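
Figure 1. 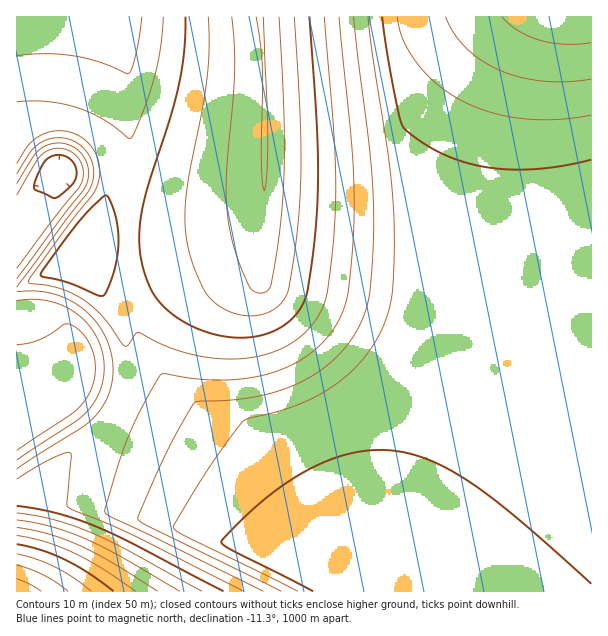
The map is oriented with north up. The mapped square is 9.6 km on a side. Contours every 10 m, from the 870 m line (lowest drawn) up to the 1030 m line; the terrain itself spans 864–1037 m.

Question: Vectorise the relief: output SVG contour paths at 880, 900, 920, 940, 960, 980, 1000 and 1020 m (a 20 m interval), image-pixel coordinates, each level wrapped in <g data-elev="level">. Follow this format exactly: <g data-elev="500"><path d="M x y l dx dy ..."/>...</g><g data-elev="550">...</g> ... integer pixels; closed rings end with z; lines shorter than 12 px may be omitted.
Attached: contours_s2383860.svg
<g data-elev="880"><path d="M591 79l-24 3-24-1-22-4-21-7-18-9-16-13-12-15-8-16"/></g><g data-elev="900"><path d="M313 591l-80-40-10-6-2-3 15-16 22-21 20-16 21-14 21-11 19-7 20-5 18-2 21 1 21 5 21 9 22 12 24 17 27 21 78 69"/><path d="M51 197l-16-7 0-8 7-17 5-6 7-4 9 1 6 2 5 6 2 6 0 7-4 7-10 10-6 4z"/><path d="M591 160l-25 5-24 4-23 1-22-1-21-4-20-6-18-7-18-11-15-11-4-8-11-54-8-51"/></g><g data-elev="920"><path d="M281 591l-135-66-7-4-1-3 30-68 15-29 12-19 39-2 23-3 24-7 21-8 19-12 17-14 13-17 11-19 5-15 3-17 3-43 0-41-3-54-16-133"/><path d="M17 301l16-2 15 2 15 5 14 8 12 11 8 13 5 15 2 15-1 12-3 12-6 10-8 11-11 9-58 38"/><path d="M17 184l19-31 7-6 8-3 12-1 11 4 8 8 6 10 0 12-4 12-67 90"/></g><g data-elev="940"><path d="M244 591l-116-58-60-26-1-3 4-51-6 0-12 5-36 21"/><path d="M17 164l10-17 8-8 12-6 15-2 13 3 12 8 9 11 4 15-1 12-5 12-62 83-4 6 1 2 30 5 24 11 20 18 22 29 3-1 7-11 3-2 38 18 18 5 19 3 20 1 18-1 16-4 15-6 21-13 15-18 8-20 4-28 5-50 1-49-3-47-9-106"/><path d="M163 17l-2 30-6 30-12 36-12 25-3 0-26-19-25-11-30-7-30 1"/></g><g data-elev="960"><path d="M202 591l-76-42-35-16-37-13-37-7"/><path d="M208 17l1 28-1 29-5 30-16 87-2 25 1 21 8 30 14 29 8 8 11 6 12 5 12 1 10-1 9-4 8-4 6-7 4-10 6-33 5-48 2-50-2-57-5-85"/></g><g data-elev="980"><path d="M158 591l-46-28-32-17-32-12-31-7"/><path d="M256 17l6 48-1 93 1 24 2 9 3-21 1-35-5-118"/></g><g data-elev="1000"><path d="M113 591l-24-18-24-13-24-10-24-6"/></g><g data-elev="1020"><path d="M68 591l-24-16-27-10"/></g>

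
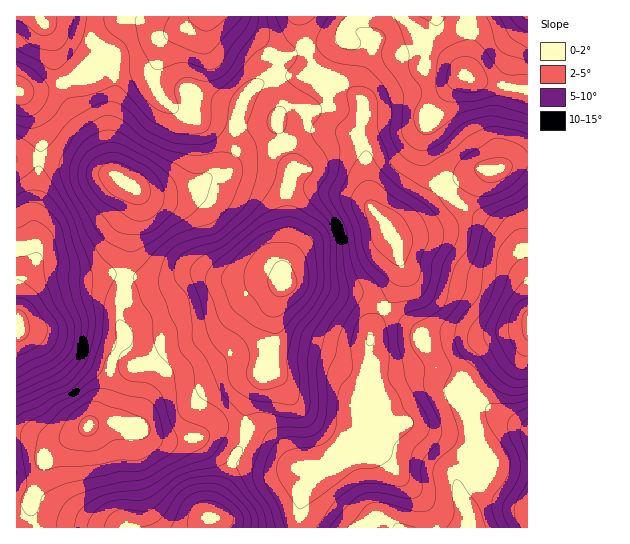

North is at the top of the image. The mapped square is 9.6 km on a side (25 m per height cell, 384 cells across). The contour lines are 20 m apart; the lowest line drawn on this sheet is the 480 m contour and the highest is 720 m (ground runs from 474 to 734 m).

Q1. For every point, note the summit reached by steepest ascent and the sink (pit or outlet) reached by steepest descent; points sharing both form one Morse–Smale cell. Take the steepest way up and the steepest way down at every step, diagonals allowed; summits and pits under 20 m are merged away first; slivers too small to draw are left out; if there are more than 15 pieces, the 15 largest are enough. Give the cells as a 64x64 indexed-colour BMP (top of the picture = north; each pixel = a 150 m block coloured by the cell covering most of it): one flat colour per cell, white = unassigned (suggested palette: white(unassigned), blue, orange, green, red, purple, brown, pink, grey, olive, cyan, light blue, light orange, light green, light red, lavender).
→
<image width="64" height="64" href="data:image/bmp;base64,Qk12CAAAAAAAAHYAAAAoAAAAQAAAAEAAAAABAAQAAAAAAAAIAAATCwAAEwsAABAAAAAAAAAA////ALR3HwAOf/8ALKAsACgn1gC9Z5QAS1aMAMJ34wB/f38AIr28AM++FwDox64AeLv/AIrfmACWmP8A1bDFAGZVVVVVVVVVVVVVVf//////+IiIiIiIiIiIiIiAAAAAZlVVVVVVVVVVVVVV///////4iIiIiIiIiIiIiIAAAABmVVVVVVVVVVVVVVVf//////iIiIiIiIiIiIiIAAAAAGZVVVVVVVVVVVVVVV///////4iIiIiIiIiIiIgAAAAAZlVVVVVVVVVVVVVVX///////iIiIiIiIiIiIgAAAAABmZVVVVVVVVVVVVVVV//////+IiIiIiIiIiIiIAAAAAGZlVVVVVVVVVVVVVVX//////4iIiIiIiIiIiIiIAAAAZmVVVVVVVVVVVVVVVV//////eIiIiIiIiIiIiIiAAABmZlVVVVVVVVVVVVVVX////3d3d4iIiIiIiIiIiIAAAGZmVVVVVVVVVVVVVVVV///3d3d3eIiIiIiIiIiIgAAAZmZmVVVVVVVVVVVVVVX//3d3d3d3iIiIiIiIiIgAAABmZmZlVVVVVVERERVVVV/3d3d3d3d4iIiIiIiIgAAAAGZmZmZlVVVRERERERERF3d3d3d3d3iIiIiIiIiAAAAAZmZmZmYREREREREREREXd3d3d3d3eIiMzIiIiIAAAABmZmZmZhERERERERERERd3d3d3d3d8zMzMzIiIAAAAAGZmZmZmYRERERERERERF3d3d3d3d3zMzMzMzIgAAAAAZmZmZmZhEREREREREREXd3d3d3d3fMzMzMzMzAAAAABmZmZmZmERERERERERERF3d3d3d3d3zMzMzMzAAAAAAGZmZmZmZhERERERERERERd3d3d3d3fMzMzMzMwAAAAAZmZmZmZmERERERERERERF3d3d3d3d8zMzMzMzMAAAABmZmZmZmYRERERERERERERd3d3d3d3zMzMzMzMwAAAAGZmZmZmZhERERERERERERF3d3d3d3fMzMzMzMzMwAAAZmZmZmZmYREREREREREREXd3d3d3d8zMzMzMzMzMAABmZmZmZmZhERERERERERERd3d3d3d3zMzMzMzMzMzMAGZmZmZmZmERERERERERERF3d3d3d3fMzMzJmZmZmZnMZmZmZmZmYREREREREREREXd3d3d3d3zMyZmZmZmZmZlmZmZmZmZhERERERERERERd3d3d3d3fMmZmZmZmZmZmbZmZmZmZmERERERERERERF3d3d3d3d3mZmZmZmZmZmZtmZmZmZmYRERERERERERERd3d3d3d3RJmZmZmZmZmZm2ZmZmZmZhERERERERERERF3d3d0REREmZmZmZmZmZmbtmZmZmZmEREREREREREREXd0RERERERJmZmZmZmZmZu7u2a7u2ZjMzMzERMzMzMzNEREREREREmZmZmZmZmZm7u7u7u7u7MzMzMzMzMzMzNERERERERESZmZmZmZmZmbu7u7u7u7szMzMzMzMzMzMzRERERERERJmZmZmZmZmZu7u7u7u7uzMzMzMzMzMzMzNEREREREREmZmZmZmZmZC7u7u7u7u7MzMzMzMzMzMzM0RERERERESZmZmZmZmZkLu7u7u7u7szMzMzMzMzMzMzRERERERESZmZmZmZmZkAu7u7u7u7uzMzMzMzMzMzMzNERERERESqmZmZmZmZAAC7u7u7u7u7szMzMzMzMzMzM0RERERERKqpmZmZmZAAALu7u7u7u7uzMzMzMzMzMzMzRERERERKqqqpmZmQAAAAu7u7u7u7u7MzMzMzMzMzMzNERERERKqqqqmZkAAAAAC7u7u7u7u7szMzMzMzMzMzM0REREREqqqqqpkAAAAAALu7u7u7u7uyIiIzMzMzMzMzRERERESqqqqqoAAAAAAAu7u7u7u7siIiIiIjMzMzMzNERERERKqqqqqt0AAAAAC7u7u7u74iIiIiIiIjMzMzM0REREREqqqqqt3d0AAAALu7u+7u7iIiIiIiIiIzMzMzRERERESqqqqt3d3d3d0A7u7u7u7uIiIiIiIiIiMzMzNERERERKqqqq3d3d3d3d3u7u7u7u4iIiIiIiIiIzMzM0RERERKqqqqrd3d3d3d3e7u7u7u7iIiIiIiIiIjMzM0REREREqqqqqt3d3d3d3d7u7u7u7uIiIiIiIiIiMzMzRERERESqqqqq3d3d3d3d3u7u7u7u4iIiIiIiIiIjMzNERERERKqqqqrd3d3d3d3e7u7u7u7iIiIiIiIiIiMzM0REREREqqqqqt3d3d3d3d7u7u7u7uIiIiIiIiIiIzMzRERERESqqqqqrd3d3d3d3u7u7u7u4iIiIiIiIiIjMzNERERERKqqqqqq3d3d3d3e7u7u7u7iIiIiIiIiIiIzM0RERERKqqqqqqqt3d3d3dAAAO7u7uIiIiIiIiIiIiMzRERERKqqqqqqqqrd3dAAAAAAAO7u4iIiIiIiIiIiIiAABESqqqqqqqqqqqAAAAAAAAAAAO7iIiIiIiIiIiIiIAAAqqqqqqqqqqqqAAAAAAAAAAAAAOIiIiIiIiIiIiIgAACqqqqqqqqqqqAAAAAAAAAAAAAAAiIiIiIiIiIiIgAAAKqqqqqqqqqgAAAAAAAAAAAAAAAAIiIiIiIiIiIiAAAACqqqoAAACgAAAAAAAAAAAAAAAAAAIgIiIiIiIiAAAAAAAAAAAAAAAAAAAAAAAAAAAAAAAAAAAAAiIiIgAAAAAAAAAAAAAAAAAAAAAAAAAAAAAAAAAAAAAAIiIgAAAAAAAAAAAAAAAAAAAAAAAA"/>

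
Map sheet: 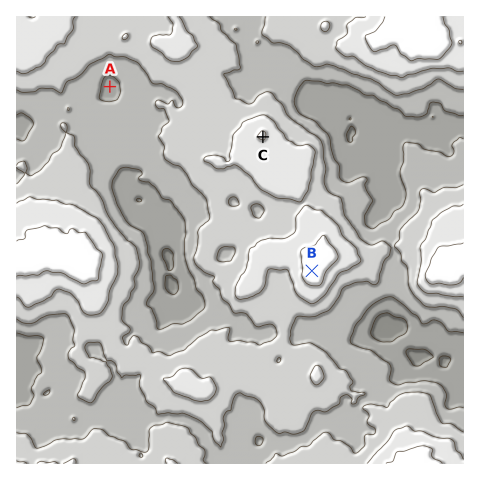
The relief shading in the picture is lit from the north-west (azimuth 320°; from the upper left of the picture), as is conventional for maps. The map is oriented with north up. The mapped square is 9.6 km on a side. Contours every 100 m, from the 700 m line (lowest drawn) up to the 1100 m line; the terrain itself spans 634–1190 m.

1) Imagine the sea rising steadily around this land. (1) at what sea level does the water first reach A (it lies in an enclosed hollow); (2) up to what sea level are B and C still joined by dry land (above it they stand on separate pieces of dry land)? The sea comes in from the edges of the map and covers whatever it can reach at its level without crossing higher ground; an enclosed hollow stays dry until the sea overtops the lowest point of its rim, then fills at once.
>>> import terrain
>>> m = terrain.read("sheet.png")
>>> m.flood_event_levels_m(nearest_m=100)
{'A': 900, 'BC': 1000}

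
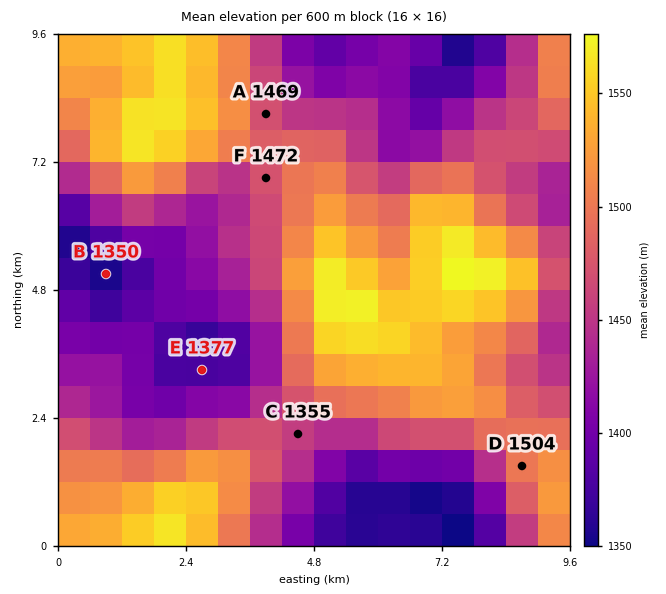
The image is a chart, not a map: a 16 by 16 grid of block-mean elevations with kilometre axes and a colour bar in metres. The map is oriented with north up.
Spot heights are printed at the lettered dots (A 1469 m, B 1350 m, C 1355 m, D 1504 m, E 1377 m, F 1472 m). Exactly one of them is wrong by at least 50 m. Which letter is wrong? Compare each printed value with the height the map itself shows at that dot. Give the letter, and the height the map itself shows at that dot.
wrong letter C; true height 1455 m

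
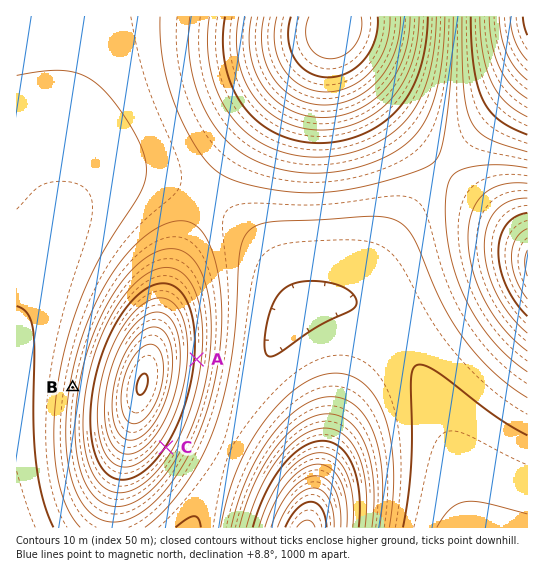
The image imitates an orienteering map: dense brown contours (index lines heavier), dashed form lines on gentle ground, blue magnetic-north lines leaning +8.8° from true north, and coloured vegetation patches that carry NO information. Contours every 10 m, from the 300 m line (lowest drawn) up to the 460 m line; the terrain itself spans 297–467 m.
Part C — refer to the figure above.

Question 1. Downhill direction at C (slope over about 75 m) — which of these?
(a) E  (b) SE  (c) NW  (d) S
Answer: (b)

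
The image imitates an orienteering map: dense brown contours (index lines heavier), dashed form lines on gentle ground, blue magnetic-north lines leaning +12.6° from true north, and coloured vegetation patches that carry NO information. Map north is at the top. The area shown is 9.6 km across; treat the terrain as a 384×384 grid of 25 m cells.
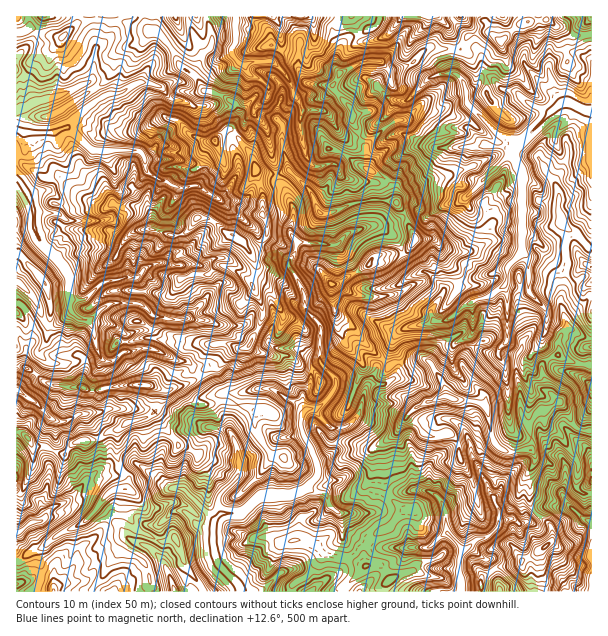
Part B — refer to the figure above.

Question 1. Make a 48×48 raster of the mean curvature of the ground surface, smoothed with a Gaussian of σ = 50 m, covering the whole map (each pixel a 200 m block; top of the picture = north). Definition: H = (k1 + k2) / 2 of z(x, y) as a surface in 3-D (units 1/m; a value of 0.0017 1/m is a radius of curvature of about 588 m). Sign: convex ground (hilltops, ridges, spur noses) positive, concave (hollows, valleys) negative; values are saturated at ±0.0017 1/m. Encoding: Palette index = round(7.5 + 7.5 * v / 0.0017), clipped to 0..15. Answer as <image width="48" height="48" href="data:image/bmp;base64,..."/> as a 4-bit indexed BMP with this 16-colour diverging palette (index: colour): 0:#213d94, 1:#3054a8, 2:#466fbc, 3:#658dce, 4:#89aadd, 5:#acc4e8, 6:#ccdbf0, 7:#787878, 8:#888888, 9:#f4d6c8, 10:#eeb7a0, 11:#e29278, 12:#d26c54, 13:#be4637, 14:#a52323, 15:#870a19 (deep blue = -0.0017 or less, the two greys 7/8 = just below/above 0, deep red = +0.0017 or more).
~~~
<image width="48" height="48" href="data:image/bmp;base64,Qk32BAAAAAAAAHYAAAAoAAAAMAAAADAAAAABAAQAAAAAAIAEAAATCwAAEwsAABAAAAAAAAAAlD0hAKhUMAC8b0YAzo1lAN2qiQDoxKwA8NvMAHh4eACIiIgAyNb0AKC37gB4kuIAVGzSADdGvgAjI6UAGQqHAGp1iJdonGSch2ZVymarZ6llN3H4Jpi1dHeHeHpniinIRmalKKdXp3qrqjP6abl2tLd2hnmIuDq0ZmaKVYmYmZmMyjiha7p5hau1ZoipZHuFZriKqYmHh2UhD3JtnW6tkVm9dVl1iq2WZq2pmpmVmYl6chgAy2jopkJJ3Wd5dHtGaZapiWe3iZlqs4rIBzPoU6cmWNZ3iVV4ZTS2fMYhNWiawXr6BXyGI8ZzRapouLxmebJVRZhtmXmcsHjwbqhzTOZNZWu8piNJgtskQ0WKqIcyB4fwLKlR24wsZmZrhGVqlxrGqUVSaYiJZZpFNthlyE45lmWlNph6mje5znLXeHd4Ss8HgmyjtlxrqHaUp2yMiCeKyhVZq4Z2crdo/bxDw4yl3rell1yIuRm0ZQ28qrlJybNdpZdqZddmamvId5ZkUmuHop4Bd21qiqJuY7aWnZ8CE1abypdGlnmLsaPqB2j2UydeRbmVlLArlUMzR3VrqaqskzGfN2Wex7qtR4qtlAOYrNt2acpjRlViRLsLhruHfcetN4aspCz9r2zv/XrKVGZFqE8Gw1NDXHS5G2qnY+5UOjNoaqhpt5ZXfIIlqJh2ux6HHFlSXJRYi2EFuQNYWZu9u3C5tpiO905kHjisqohZnAz2EZuq2s9DRLDNfHOKqCmqCMJ6VJpamwqDnNy6dnyHlvDouFRWacaOaOZMqXllUjeP8wADIlPi3kD6k0dVIStoV5wblKaaLZF4EJpHueTG0wX1BXZ3PiKqaKYtdqPIJIxFXOqTWqmrVivFrt2GdeMAeWKreTfpHTOvl3x1NS2ZsDz5IiKto4vqKUmJhXzFNvYQCv3cl7msYL9uy5YRV5hUW1mYaqxjZn/3QAMTZ1qpCfxVj9yUSnaKU0iZg8U2aGP0P1NptZykonQmecrcPqqopkpaW5N5eIeulf+FjeqMQFNhh2N/62d6t0aIiYSKh3kq/5X2vKCrGNiGNFbXZ2d4hUuqlpRkd4dkWgj/wjv3g5/pZlfSJoVptjSLZWW5iJyquZHrAEX1RMds3L+6ZUPKlUyahVVGl2o4qqAANee2V/dYR2qnZ2crmEaKhlq5h4stMAfRrQ2mf5ezR6qmiaYz1je4damJeZZ/KPy5nhzC+QAH3WTGd6vlZkyZdXeGmjMyBKWJmU1y9A/ceLQ3VWV7dZ6GpXeGk4iIhUac9qp08E+UizxlRlVGZTpplWZVaIqZylz1j5oV8M8mtMRneIfEWUSnl5rKVomHfv9TacJP8LYMuC75d6s17rZod1VqxkiIWoEBFqgKcHJ9jbIfmbFNlkZnZ3ZUW5RFiBq93IqU8Hq5gyhh2WG8YntmaJiYhGqFM0NadZMNG/zFVE9zG4J3Z8VnqIiXiWl6Z6zIhUTYDjTumJyHYgiHnEk8qGmYiGmIk3tpVFYQulaxv/ddiYt3lko4hVaKiFaZpaho1Ez9a1WHMkw6yqlW5jpIdrirt2dnmqWXyDeYfWeJiSTSmUyMuYhpmnpViZqYmXO3pzrGpzemaONWNKPKWevplA=="/>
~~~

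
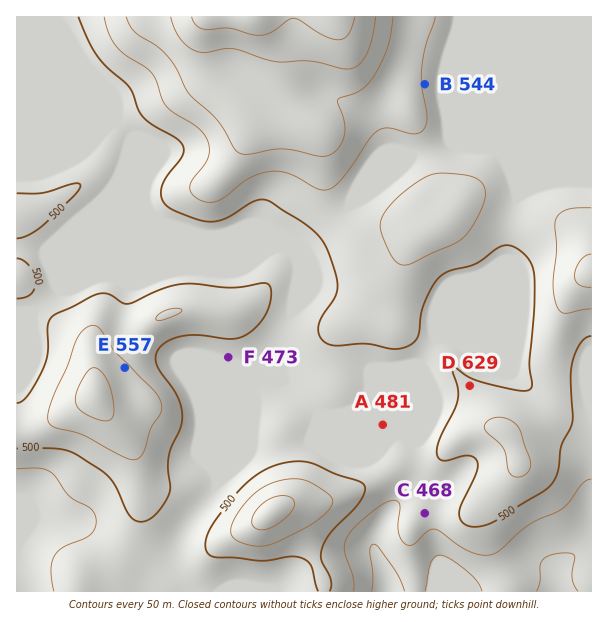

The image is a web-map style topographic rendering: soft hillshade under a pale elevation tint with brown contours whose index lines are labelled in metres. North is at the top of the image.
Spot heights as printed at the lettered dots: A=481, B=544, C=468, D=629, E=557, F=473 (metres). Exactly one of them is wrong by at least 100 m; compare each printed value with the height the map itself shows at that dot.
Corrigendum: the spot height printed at D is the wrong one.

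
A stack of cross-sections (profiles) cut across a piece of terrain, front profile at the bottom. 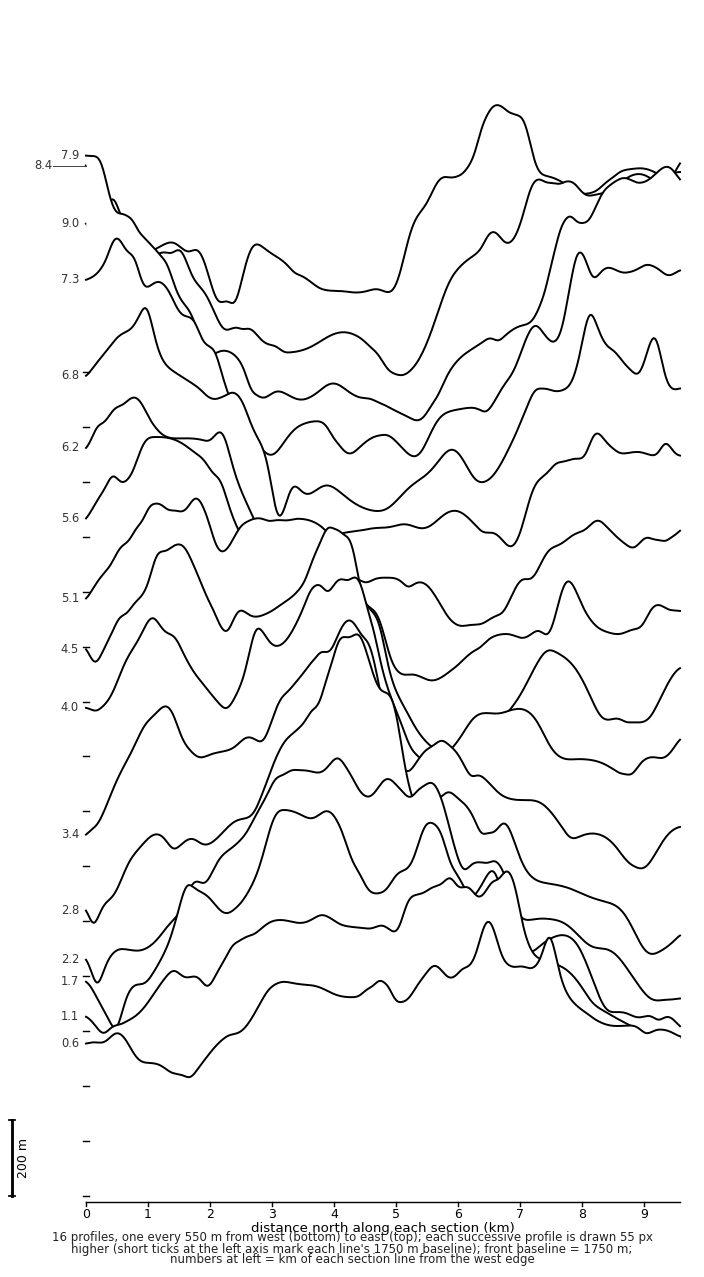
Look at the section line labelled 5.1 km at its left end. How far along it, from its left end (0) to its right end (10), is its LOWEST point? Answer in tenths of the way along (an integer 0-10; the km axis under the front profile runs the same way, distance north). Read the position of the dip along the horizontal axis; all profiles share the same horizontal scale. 6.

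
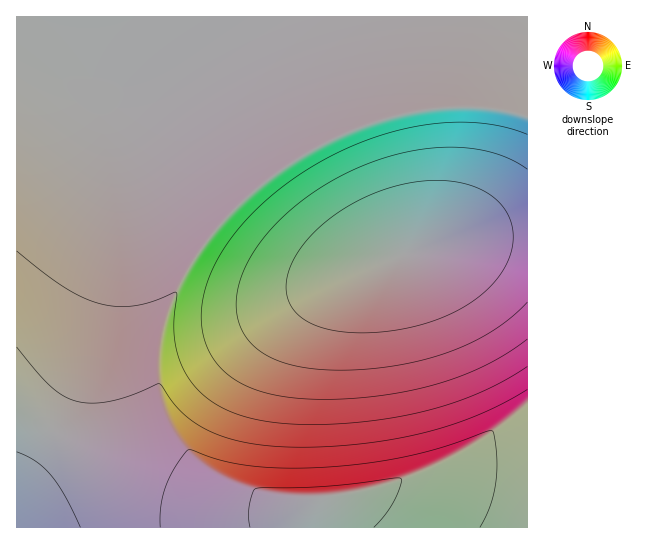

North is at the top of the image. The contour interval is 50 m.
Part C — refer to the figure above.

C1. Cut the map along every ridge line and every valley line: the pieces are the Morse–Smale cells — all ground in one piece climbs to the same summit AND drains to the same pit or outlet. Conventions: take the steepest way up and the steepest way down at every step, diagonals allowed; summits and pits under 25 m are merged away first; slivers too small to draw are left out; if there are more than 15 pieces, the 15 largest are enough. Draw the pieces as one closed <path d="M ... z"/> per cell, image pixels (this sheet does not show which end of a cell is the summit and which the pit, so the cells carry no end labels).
<path d="M527 16l-510 0-1 393 38 23 55 28 58 25 39 14 33 8 23 2 25-1 30-9-5 12-1 17 216 0z"/><path d="M17 409l0 119 294-1 1-16 5-12-23 8-19 2-36-2-33-8-39-14-58-25-55-28z"/>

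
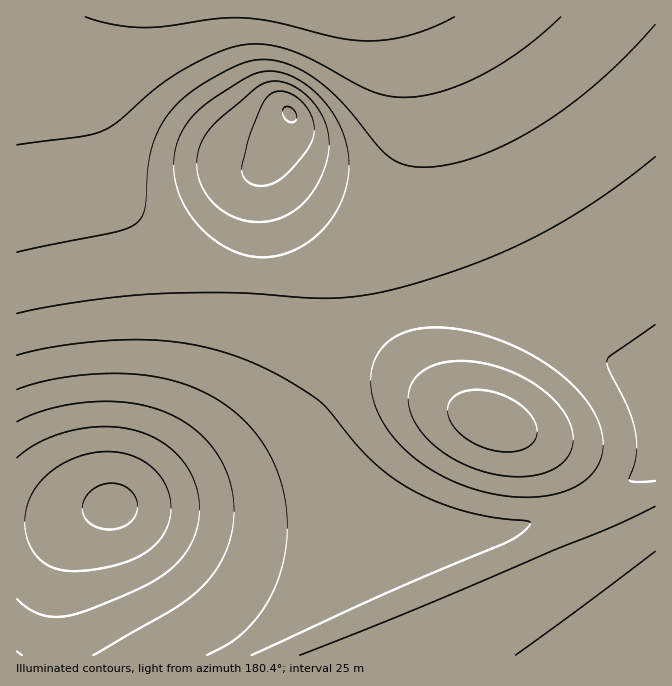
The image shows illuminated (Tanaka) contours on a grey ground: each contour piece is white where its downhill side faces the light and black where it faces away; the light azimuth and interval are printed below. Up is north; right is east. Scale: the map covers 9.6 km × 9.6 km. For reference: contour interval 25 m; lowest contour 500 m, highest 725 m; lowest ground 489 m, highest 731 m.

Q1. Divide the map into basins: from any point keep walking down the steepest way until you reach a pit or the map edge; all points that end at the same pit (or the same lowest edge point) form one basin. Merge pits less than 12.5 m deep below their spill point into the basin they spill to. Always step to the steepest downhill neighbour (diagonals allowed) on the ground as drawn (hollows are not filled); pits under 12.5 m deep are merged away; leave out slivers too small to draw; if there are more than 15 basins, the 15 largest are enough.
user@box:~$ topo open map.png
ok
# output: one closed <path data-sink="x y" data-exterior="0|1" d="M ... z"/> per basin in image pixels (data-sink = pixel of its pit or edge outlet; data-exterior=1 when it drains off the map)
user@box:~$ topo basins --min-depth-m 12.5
<path data-sink="352 17" data-exterior="1" d="M655 16l-639 1 1 639 639-1-1-187-105 48-42 15-36 10-75 32-62 21-28 0-29-8-143-72-19-7 2-3 36-10 46-20 27-13 35-22 37-34 29-45 24-24 25-15 30-10 23-3 35 0 50 8 32 10 57 28 33 25 18 19z"/><path data-sink="494 422" data-exterior="0" d="M465 308l-35 0-23 3-40 15-15 10-24 24-29 45-37 34-35 22-27 13-46 20-36 10-2 3 19 7 143 72 29 8 28 0 62-21 75-32 36-10 42-15 47-20 59-29 0-69-19-19-33-25-49-25-40-13z"/>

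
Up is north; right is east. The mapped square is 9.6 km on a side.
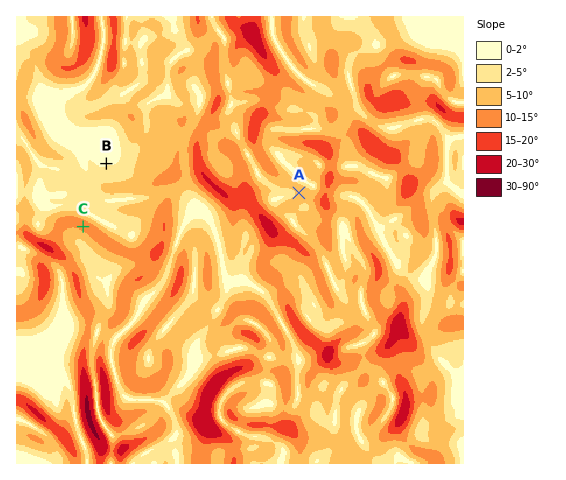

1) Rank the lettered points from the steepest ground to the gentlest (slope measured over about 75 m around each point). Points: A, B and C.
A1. C A B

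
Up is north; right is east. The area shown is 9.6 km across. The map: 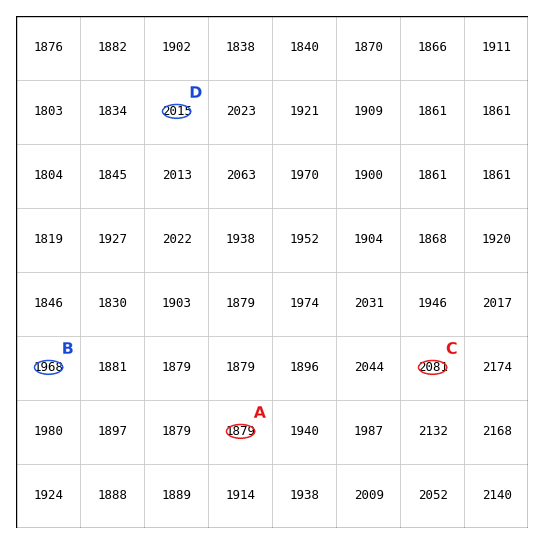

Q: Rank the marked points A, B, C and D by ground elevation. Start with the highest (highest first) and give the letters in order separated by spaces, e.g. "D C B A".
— C D B A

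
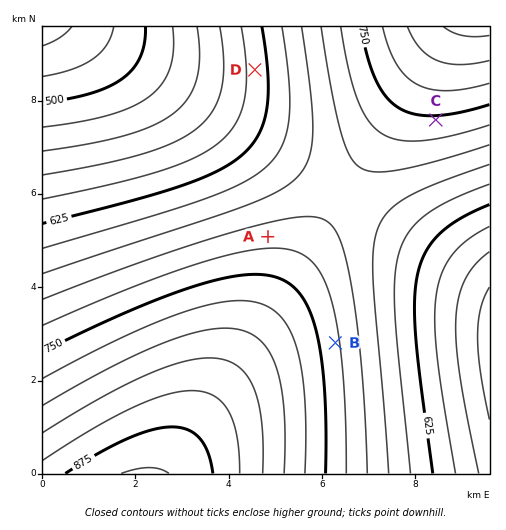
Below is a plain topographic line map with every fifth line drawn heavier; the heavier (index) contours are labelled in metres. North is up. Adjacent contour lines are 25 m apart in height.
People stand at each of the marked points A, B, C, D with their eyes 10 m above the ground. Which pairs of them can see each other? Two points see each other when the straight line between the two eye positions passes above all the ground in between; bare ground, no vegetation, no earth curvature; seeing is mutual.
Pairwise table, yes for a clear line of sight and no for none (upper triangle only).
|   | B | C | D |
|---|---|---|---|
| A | no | yes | yes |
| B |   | yes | no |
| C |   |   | no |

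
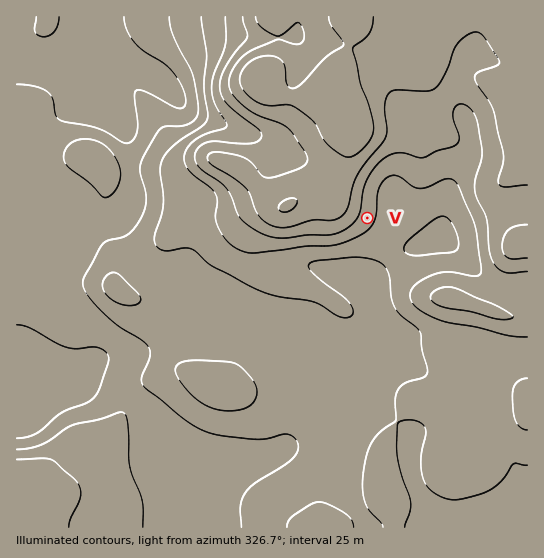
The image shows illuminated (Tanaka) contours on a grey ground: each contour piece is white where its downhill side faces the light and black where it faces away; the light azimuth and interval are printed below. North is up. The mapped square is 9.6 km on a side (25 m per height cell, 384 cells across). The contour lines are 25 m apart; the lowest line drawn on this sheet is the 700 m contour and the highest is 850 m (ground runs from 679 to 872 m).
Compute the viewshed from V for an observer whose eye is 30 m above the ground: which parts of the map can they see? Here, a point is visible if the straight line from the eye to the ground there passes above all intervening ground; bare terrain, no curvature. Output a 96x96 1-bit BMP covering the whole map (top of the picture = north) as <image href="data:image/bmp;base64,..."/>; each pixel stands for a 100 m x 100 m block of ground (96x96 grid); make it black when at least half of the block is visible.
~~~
<image width="96" height="96" href="data:image/bmp;base64,Qk2+BAAAAAAAAD4AAAAoAAAAYAAAAGAAAAABAAEAAAAAAIAEAAATCwAAEwsAAAIAAAAAAAAA////AAAAAAD//////+H//4B+AAD//////+P//4A+AAD///////f//4A8AAD//////////4B8AAH///gH/////4H4AAH//+AB/////4P4AAL//4AAf////4f4AAP//4AAP//////4AAP//wAAD//////4AAf//wAAB//////8AAf//wAAAf/////+AAf//gAAAP///////wf//gAAAH///////+b//gAAAB///////8T//gAAAA///////4D//wAAAAf//////gD//wAAAAPx///H+Aj//4AAAAPg//+D8Bj9/4AAAAHA//+B4Bz9/4AAAAHA//+AgD7//4AAAAHB//+AAD///4AAAAPB//+AAAcB+AAAAA/H//+AgAAAAAAAAH//////8AAAAAAAA///////+AAAAAAAD////////AAAAAAAH////////gAAAAAAP////////AAAAAAAf///////+AAAAAAB////////+AAAAAAH////////8AAAAAAP////////4AAAAAAf////////wAAAAAAf////////AAAAAAAf///////+AAAAAAAf////wf/4AAAAAAAf////gP/wAAAAAAA////+Af/gAAAAAAB//7/wA//AAAAAAAD//AAAB/+AAAMAAAD/+AAAH/+AAP8AAAAP+AAAP//AA/8AAAAA8AAA////D/8AAAAAAAAD//////wAAAAAAAAP//////AAAAAAAAA//////+AAAAAAAAH//////+AAAAAAAAf///////AAAAAAAAH///////AAAAAAAAAD//////AAAAAAAAAAP/////gAAAAAAAAAD/////gAAAAAAAAAD/////wAAAAAAAAAD/////4AAAAAAAAAD/////4AAAAAAAAAD/////8AAAAAAAAAH/////8AAAAAAAAAD/////8AAAAAAAAAD/////4AAAAAAAAAD/////4AAAAAAAAAD/////AAAAAAAAAAD////+AAAAAAAAAAD/////AAAAAAAAAAB/////AAAAAAAAAAB/////kAAAAAAAAAB/////wAAAAAAAAAA/////wAAAAAAAAAA/////wAAAAAAAAAA/////wAAAAAAAAAB/////wAAAAAAAAAB/////wAAAAAAAAAD/////wAAAAAAAAAA///5/gAAAAAAAAAAP4Pg/gAAAAAAAAAAAAPg/gAAAAAAAAAAAAPA/gAAAAAAAAAAAAPA/AAAAAAAAAAAAAfA/AAAAAAAAAAAAAfA/AAAAAAAAAAAAA/h/AAAAAAAAAAAAB//+AAAAAAAAAAAAD//+AAAAAAAAAAAAD//8AAAAAAAAAAAAD//4AAAAAAAAAAAAD8fgAAAAAAAAAAAADweAAAAAAAAAAAAACAAAAAAAAAAAAAAAAAAAAAAAAAAAAAAAAAAAAAAAAAAAAAAAAAAAAAAAAAAAAAAAAAADAAAAAAAAAAAAAAAfwAAAAAAAAAAAAAA/AAAAAAAAAAAAAAA+AAAAAAAAAAAAAAA+AAAAAAAAAAAAAAAcA="/>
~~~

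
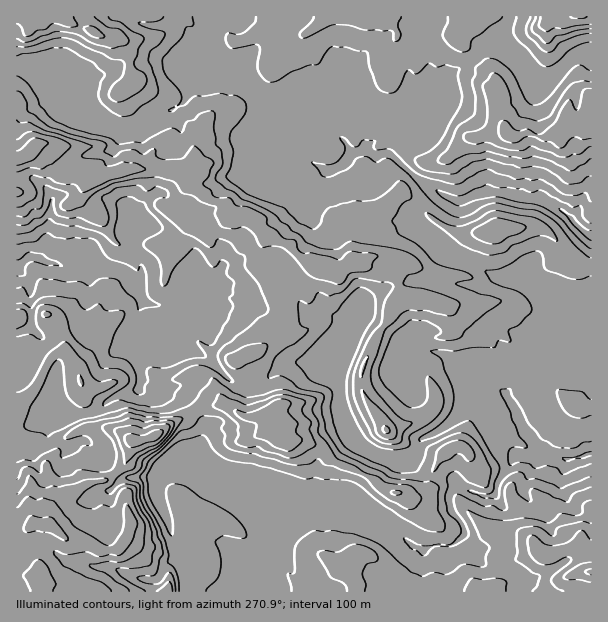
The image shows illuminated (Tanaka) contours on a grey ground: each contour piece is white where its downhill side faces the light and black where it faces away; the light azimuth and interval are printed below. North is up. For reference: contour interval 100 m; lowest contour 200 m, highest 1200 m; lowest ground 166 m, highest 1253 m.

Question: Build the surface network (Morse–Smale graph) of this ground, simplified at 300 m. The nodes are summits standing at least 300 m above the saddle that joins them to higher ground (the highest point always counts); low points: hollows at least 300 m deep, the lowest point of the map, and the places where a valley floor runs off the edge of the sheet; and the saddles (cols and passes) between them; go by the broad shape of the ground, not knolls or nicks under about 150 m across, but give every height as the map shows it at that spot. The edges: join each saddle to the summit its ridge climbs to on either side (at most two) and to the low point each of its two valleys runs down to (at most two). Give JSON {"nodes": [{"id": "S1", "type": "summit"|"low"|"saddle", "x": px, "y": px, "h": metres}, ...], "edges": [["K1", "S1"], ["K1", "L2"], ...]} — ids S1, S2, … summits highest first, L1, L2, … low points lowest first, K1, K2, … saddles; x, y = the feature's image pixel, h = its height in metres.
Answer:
{"nodes": [
{"id": "S1", "type": "summit", "x": 41, "y": 575, "h": 1253},
{"id": "S2", "type": "summit", "x": 17, "y": 159, "h": 1071},
{"id": "S3", "type": "summit", "x": 591, "y": 572, "h": 1017},
{"id": "S4", "type": "summit", "x": 579, "y": 17, "h": 1006},
{"id": "S5", "type": "summit", "x": 39, "y": 17, "h": 984},
{"id": "L1", "type": "low", "x": 590, "y": 236, "h": 166},
{"id": "L2", "type": "low", "x": 18, "y": 269, "h": 248},
{"id": "K1", "type": "saddle", "x": 83, "y": 414, "h": 645},
{"id": "K2", "type": "saddle", "x": 245, "y": 387, "h": 614},
{"id": "K3", "type": "saddle", "x": 263, "y": 552, "h": 572},
{"id": "K4", "type": "saddle", "x": 212, "y": 26, "h": 454},
{"id": "K5", "type": "saddle", "x": 246, "y": 83, "h": 448}],
"edges": [["K1", "S1"], ["K1", "L1"], ["K1", "L2"], ["K2", "S1"], ["K2", "S2"], ["K2", "L1"], ["K2", "L2"], ["K3", "S1"], ["K3", "S3"], ["K3", "L1"], ["K4", "S4"], ["K4", "S5"], ["K4", "L1"], ["K5", "S2"], ["K5", "S4"], ["K5", "L1"]]}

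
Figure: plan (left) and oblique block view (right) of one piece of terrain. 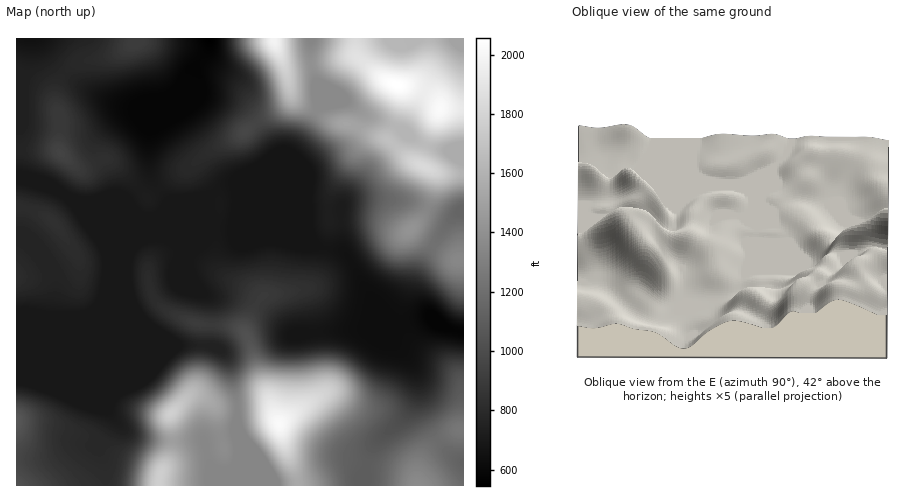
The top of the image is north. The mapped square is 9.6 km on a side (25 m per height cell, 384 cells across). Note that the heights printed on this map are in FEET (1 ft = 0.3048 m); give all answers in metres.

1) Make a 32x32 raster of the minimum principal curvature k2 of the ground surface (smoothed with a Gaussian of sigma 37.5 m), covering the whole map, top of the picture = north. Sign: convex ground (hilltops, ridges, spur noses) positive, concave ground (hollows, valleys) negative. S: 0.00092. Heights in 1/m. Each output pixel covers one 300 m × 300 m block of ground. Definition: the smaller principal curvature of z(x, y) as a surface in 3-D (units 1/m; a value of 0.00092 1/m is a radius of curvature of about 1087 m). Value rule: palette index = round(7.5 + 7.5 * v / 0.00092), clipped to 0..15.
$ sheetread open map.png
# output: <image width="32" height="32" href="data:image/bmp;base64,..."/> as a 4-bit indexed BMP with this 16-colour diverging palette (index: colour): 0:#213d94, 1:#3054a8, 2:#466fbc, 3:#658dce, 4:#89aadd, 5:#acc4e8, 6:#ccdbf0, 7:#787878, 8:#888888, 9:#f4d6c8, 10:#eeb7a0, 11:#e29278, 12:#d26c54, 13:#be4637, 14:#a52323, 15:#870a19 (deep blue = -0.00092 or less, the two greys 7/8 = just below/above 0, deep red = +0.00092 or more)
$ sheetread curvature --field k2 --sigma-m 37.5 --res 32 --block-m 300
<image width="32" height="32" href="data:image/bmp;base64,Qk12AgAAAAAAAHYAAAAoAAAAIAAAACAAAAABAAQAAAAAAAACAAATCwAAEwsAABAAAAAAAAAAlD0hAKhUMAC8b0YAzo1lAN2qiQDoxKwA8NvMAHh4eACIiIgAyNb0AKC37gB4kuIAVGzSADdGvgAjI6UAGQqHAId3d2E5dlV3dwJXZWZoiIZmd3diGrhVZnQHVVZ2aIdlZ3d3dARFVYZwZ1RWdmeHVXdnd3UAAUVlBZhERWVFdmmXZ3djBsg1Ywq4Z1RnVGd6l3ZFVCXZVZEIh3eGRoZFZmM1d3QAV4eAKoZ3mlSHRWdGd3d3YAe7UGuGaMxTZURpd3d3d3cCeCBEVWinIkVVeXd3d3d3cAABMhABEBRnZWd3d3d3d2IzNXUzMiRnd3ZTd3d3d3RHl2iFVWZnd3d1MVZmZndVh3ZWZWd3dnd3YxZ3d4Z3SGQ0RXiHeIZ3ZlJZd3eHZ0hWdneIh4iGZURDiHd3iFdYV2d3d3d4dkJFRap3Z4dXWHd3dld2VWUkmlOJdnd0d3Znd3d2Z3Z0OKqTSGeIVnd3d3d3d3d2g0iJliZ3h0d3dnd3d3d3dnNYZmVDh1NEZ2hmZ3d3d3ZjRUICMlVDeFV3Z4Znd3d0VDVCRpVUR4d3ZXiHZVd3c0dUWJmUZplmiWV4h2ZTZzRZc1eFJGaHZndWZ3doljIkQ1eEEBFmZ3dmZ2ZneZUzNqhWUhiVZoiHZnd2VmdjKUNXMBRKpmeIZWZnd3VmYEtUYgR4RpVndlVmZmZ2Z0BZQyBZmnWFd3d3d2ZldnQAVyBXV4d3dXd4h3iIdmZAFmYBinVUaIR3d3d4mYZ1EnzHAVd1JDRD"/>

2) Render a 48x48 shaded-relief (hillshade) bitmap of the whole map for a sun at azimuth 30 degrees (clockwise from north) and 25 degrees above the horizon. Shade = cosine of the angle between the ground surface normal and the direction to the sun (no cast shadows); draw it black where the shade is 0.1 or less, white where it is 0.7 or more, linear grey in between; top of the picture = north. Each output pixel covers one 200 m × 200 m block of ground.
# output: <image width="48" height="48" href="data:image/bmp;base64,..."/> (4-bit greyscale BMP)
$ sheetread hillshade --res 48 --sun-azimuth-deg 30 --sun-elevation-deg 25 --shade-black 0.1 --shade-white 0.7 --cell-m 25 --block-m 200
<image width="48" height="48" href="data:image/bmp;base64,Qk32BAAAAAAAAHYAAAAoAAAAMAAAADAAAAABAAQAAAAAAIAEAAATCwAAEwsAABAAAAAAAAAAAAAAABEREQAiIiIAMzMzAERERABVVVUAZmZmAHd3dwCIiIgAmZmZAKqqqgC7u7sAzMzMAN3d3QDu7u4A////AJmZmZmIhlRomZmIiIiHRYq7qYiHeImqqpmZmZmIhlVpqqmIiIiFNZq6qYiHeJmqqZmZmZmIh2aKu6mIiIhyJpuqmIiIiJmqmYiZmZiIiIiKu6mIiIcwN6qZiImZmZqph4iZmIiImYd3mZmIiIQASJmIiIiZmZmYd4iZiIiZmXQjV4h3iGECaId3d4iImZmYd5mZmZmqmFIBRndniFEliHZmZ3iImaqZiKqqqqqZhkM1d3ZniFNImYdmZniImaqpmcu7upmIh3eJqYd4qFRpqph3Z4maqqqZmcy6mYiIiJqqqpibuVR6u6qYiau7u7qYiLqZiIiIiJmqmqvN2meszMu6vN3cy6mHeJiIiIiIiIiZmr3v6onO7t3N7/7cu6mHeIiIiIiIiIiImt7/2pvv/+7v//7Lqph3ioiIiIiIiIiIm879uIvv/+7//+ypmYiIq4iIiIiIiIiIiau5dXrd3Mze7bqYiIiavIiIiIiIiIiIh2d2VXrLqqqrupiIiImau4iIiIiIiIiHZVZmZpqqmIiJmYiIiImZmIiIiIiIiIh1VniYiaqoh3eIiIiIiImYZYiIiIiIiIdmiauqmZmYd3d4iIiIiIh1Mnd3d3eIiIZoq7qpmJiId3d4iIiIiIdTInd3d3iIiHaKqpmIeIiIiIiIiIiId3YxI4iIiIiIiHeKmIh3eImZmZmZmYh2ZlQhJIiIiIiIiHeZmIh4iZmZmZmZmYdkREMiRZmIh4iZiIiZiIiImZmZmqqqmXZCIzM0Z5mId4mZiImZiIiJmZmZqZmZmGQhIzRXiIiHeJqYiImZiIiImYmZmZiIh1MiRFZ4mYh3eKqYiIiIiIiIiIiIiIiHd1M0ZmeJmYd3iamIiIiIiIiIiIiIiIh3h1RWeIiJmXd4mqiIiIiIiIiIiIiIiIiIh2VomZmImYiZqpiIiIiIiIiIiIiIiIiIh2Z4mZmHiJmqqYeIiIiIiIiIiIiIiIh4d2Z3h3ZlZqqph2Z3h3iId3eIiIiIiIh3ZUVWVDMzRJmHZVZ3d4mId3eIiIiIiIh2UzREMREkVYdlRWiHeJmId3d4iIiIiIhlMjRDISNomXZVV4mIiZmYiIh3d3eIiIdTM0QyJGm8undmeamZmqmYiYiHZmZ4iHUyNFQiWKu7mIh4mZmaqqmZmZmHZmZ3dkMRJEQ1iqmHd4iImZmaqqmImZmYd3dlQyEBJFZ4mYVEVYh3iZmqqZiIiZmYiIhkEAEkV4mZh1M0VYh3iZqqmYiIiJmZiZhjABRomph2VERWd4h4maqpmIiIiIiIiIhiAliJmYUyM1Z4mYiImqmYiIiIiIiIeIhRFYmIh0ISNWeJqoiJmZiHd3d4iIiHeIcwJ6qHZCEkZ4iau4iJmId3Zmd3iIiHiHQAObl1MhNYmqmqu4iZiId3ZmZniIiIh0AASrljIjabzLqru5mZiIiHdmZniIiIdAAAa7llRXm8zLu7y5mZiIiId3d4iIiIUgACjLl2Z5q8uqq7u5mYiIiIh3eImYmXQQAFrLmHeJq7mZq7uQ=="/>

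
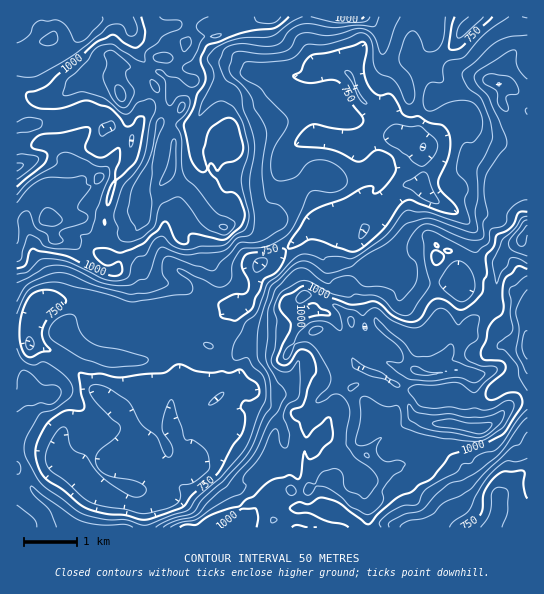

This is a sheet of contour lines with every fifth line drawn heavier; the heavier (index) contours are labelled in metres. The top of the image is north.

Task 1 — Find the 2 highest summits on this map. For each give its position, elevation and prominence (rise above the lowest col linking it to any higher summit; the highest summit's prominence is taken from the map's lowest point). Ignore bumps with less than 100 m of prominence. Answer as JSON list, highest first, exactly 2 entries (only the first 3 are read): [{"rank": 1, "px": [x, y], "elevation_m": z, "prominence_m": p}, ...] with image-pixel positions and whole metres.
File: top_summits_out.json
[{"rank": 1, "px": [51, 219], "elevation_m": 1193, "prominence_m": 547}, {"rank": 2, "px": [481, 429], "elevation_m": 1181, "prominence_m": 393}]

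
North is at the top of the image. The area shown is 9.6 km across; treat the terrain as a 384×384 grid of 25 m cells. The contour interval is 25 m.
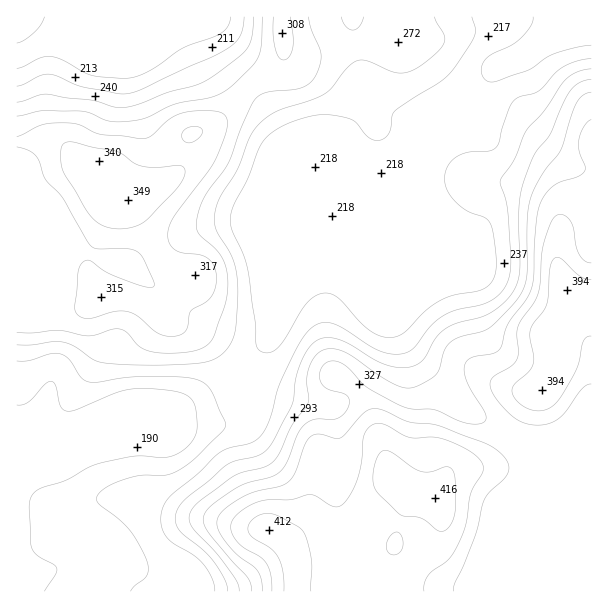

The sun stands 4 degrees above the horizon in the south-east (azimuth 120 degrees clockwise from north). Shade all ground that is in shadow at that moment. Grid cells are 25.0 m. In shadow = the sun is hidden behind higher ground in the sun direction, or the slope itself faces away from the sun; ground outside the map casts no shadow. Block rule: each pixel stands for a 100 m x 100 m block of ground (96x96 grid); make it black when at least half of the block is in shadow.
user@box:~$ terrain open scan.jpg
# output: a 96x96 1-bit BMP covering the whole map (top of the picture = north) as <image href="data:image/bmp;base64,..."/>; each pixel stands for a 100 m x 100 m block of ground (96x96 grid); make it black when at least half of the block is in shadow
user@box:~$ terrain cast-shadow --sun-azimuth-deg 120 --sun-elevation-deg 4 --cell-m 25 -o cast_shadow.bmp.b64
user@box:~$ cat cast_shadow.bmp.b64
<image width="96" height="96" href="data:image/bmp;base64,Qk2+BAAAAAAAAD4AAAAoAAAAYAAAAGAAAAABAAEAAAAAAIAEAAATCwAAEwsAAAIAAAAAAAAA////AAAAAAAAAAAA//gAAAAAAAAAAAAB//gAAAAAAAAAAAAB//gAAAAAAAAAAAAD//AAAAAAAAAAAAAD//AAAAAAAAAAAAAH8AAAAAAAAAAAAAAH4AAAAAAAAAAAAAAH4AAAAAAAAAAAAAAAYAAAAAAAAAAAAAAA8AAAAAAAAAAAAAAB/AAAAAAAAAAAAAD//gAAAAAAAAAAAAH//wAAAAAAAAAAAAP//4AAAAAAAAAAAAP//8AAAAAAAAAAAAf//8AAAAAAAAAAAAf///AAAAAAAAAAAA////4BwAAAAAAAAB////4D4AAAAAAAAH////8D8AAAAAAAAP////8D8AAAAAAAAf////8D+AAAAAAAA/////+D8AAAAAAAB/////+D8AAAAAAAD/////+D8AAAAAAAD/////+D4AAAAAAAD//////H4AAAAAAAB//////H4AAAAAAAA//////P8AAAAAAAAAH////f8AAAAAAAAAB/////4AAAAAAAAAA/////wAAAAAAAAAAf//+AAAAAAAAAAAAD//+AAAAAAAAAAAAAB//AAAAAIAAAAAAAAP/gAAAA+AAAAAAAAH/gAAAB/AAAAAAAAP/wADwB/AAAAAAAAP/wAH4D/AAAAAAAAf/wAf8D/AAAAAAAAf/4A/+D/AAAAAAAAf/wA/+D/AAAAAAAAf/wB//D/AAAAAAAAf/gB//v/AAAAAAAAf/AB////gAAAAAAAP+AB////gAAAAAAAH8AB////wAAAAAAAAAAA////4AAAAAAAAAAAP///4AAAAAAAAAAAB///8AAAAAAAAAAAB///8AAAAAAAAAAAB///8AAAAAAAAAAAD///8AAAAAAAAAAAD///8AAAAAAAAAAAD///8AAAAAAAAAAAD///8AAAAAAAAAAAB///4AAAAAAAAAAAA///4AAAAAAAAAAAAf//4AAAAAAAAAAAAf//4AAAAAAAAAAAAf//4AAAAAAAAAAAAf//4AAAAAAAAAAAAf//4AAAAAAAAAAAAf//4AAAAAAAAAAAAf//4AAAAAAAAAAAAf//4AAAAAAAAAAAAP//4AAAAAAAAAAAAAf/8AAAAAAAAAAAAAP/8AAAAAAAAAAAAAP/8AAAAAAAAAAAAAP/8AAAAAAAAAAAAAP/8AAAAAAAAAAAAAf/+AAAAAAAAAAAAAf//gAAAAAAAAAAAAP//wAAAAAAAAAAAAD//wAAAHAAAAAAAAB//4AAAPgAAAAAAAA//5wAA/wAAAAAAAAf/7wAB/8AAAAAAAAf/7wAD/+AAAAAAAA//7gAP//AAAAAAAA//7gAP//gAAAAAAB//7gAf//wAAAAAAB//7wA//h4AAAAAAB///wB//h8AAAAAAD///wD//h+AAAAAAB///wD//z/gAAAAAB///wB//3/8AAAAAA//9gAA/v/8AAAAAA//8AAAGf/+AAAAAAP/wAAAAf/+AAAAAAAAAAAAAf/+AAAAAAAAAAAAAP/+AAAAAAAAAAAAAH/+AAAAAAAAAAAAAH/+AAAAAAAAA="/>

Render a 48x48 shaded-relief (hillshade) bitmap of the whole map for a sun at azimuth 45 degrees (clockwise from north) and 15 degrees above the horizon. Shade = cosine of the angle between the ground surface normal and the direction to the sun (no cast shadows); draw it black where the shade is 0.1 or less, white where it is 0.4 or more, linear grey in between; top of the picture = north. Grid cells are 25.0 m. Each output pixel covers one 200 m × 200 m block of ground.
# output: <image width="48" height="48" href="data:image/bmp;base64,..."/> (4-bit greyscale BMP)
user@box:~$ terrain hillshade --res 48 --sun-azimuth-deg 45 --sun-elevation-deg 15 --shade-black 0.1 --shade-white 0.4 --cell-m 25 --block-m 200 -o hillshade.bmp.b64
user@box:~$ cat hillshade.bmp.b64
<image width="48" height="48" href="data:image/bmp;base64,Qk32BAAAAAAAAHYAAAAoAAAAMAAAADAAAAABAAQAAAAAAIAEAAATCwAAEwsAABAAAAAAAAAAAAAAABEREQAiIiIAMzMzAERERABVVVUAZmZmAHd3dwCIiIgAmZmZAKqqqgC7u7sAzMzMAN3d3QDu7u4A////AIiIiHd4iIh2MhIjWJmYh3d4mZmIiIiIiIiIiHd4iHdkIBIjWJmYh3d4iJmYiIiIiId3d3eId3ZCAAEjaKqYdmeIeJmYiIiIiHd3d3d3dlQgAAI1eaqYd2eId5qYiIiIiHZnh3d3ZUMQASRXmqmYd3iYd5qZiIiIiGZnh3d3ZUMiNFaJqqqYd3iHZ5upiIiIiGZ4h3ZndlVWZ4mruqqYd2d2aKu5iIiIiGeJiHd3d3eIiZq8uqqYdmZnebupiIiIiIiZmIiIiIiZmau7qZqYZVZ4mqqYiIiIiImZmZmZmqmYiau6h4mXZWiqqamZmYiIiIiIiZmqq6mYiauodnmXVXq6maqqqpiIiHeIiJmaqqmIiaqXZXmXVoq6mrzMuoiIiHd3iImZmZh3iamGVYqnZ5u6rN3LqHeIiHd3eIiIiId2eIh2VpuoeLzMze25hmZ3iHd3d4iIiIdmZnd2Z5qYic3czMqGVEVoiHh3d3d3d3ZVVnd3Znh3it3LqpdUM0V4iYiHZmZmVVVVVniHZVVni8y6mXVERWeJmYh2VVVURERFZ4iHZEVorMypmGVWeIiJmHd2RFVURERFaImYZVab3ty5h2aJmHeImWZkNFZVRERVeJmYdmnO/+yodniZh1Z5mURDNFZlVFVniZmYdnre/tuXZ4mpdUV5mUVENGZlRWeImaqYd4re7KmHeJqoZVaJmGZmVWZVVoiZmrqYh4q8yoiIiaupdmeIiIiHdmZmeJmImruYiImrqIiIiau5h3d3d4iId3iImYd3m8uYiImqiIiIiaqphmVWiIiId4mZmHZ4rNuYiImYiIiIiJmYdUNHq4iHd5mYh3eJzduIiIiIiIiIiIiHVCJJzYiHeIiId4mr3tqIiIiIiIiIiIiHUxJqzIiHd3d3d5q87tmIiIiIiIiIiIiGQhN6uoiHdlVWaJq83biIiIiIiIiIiIh2QiN5qYiHVERWeJmry5iIiIiIiIiIiId2QyR5qYd2Q0VniImaupiIiIiIiIiIiHZmQzV5qXdlM1d4iIiaqZiIiIiIiIiIh2ZmVEWJmXdkNGiZmZmZmZmIiIiIiIiIhlZ3ZVaJmXdURYmaqpmZmZmIiIiIiIiIhmeIdmeJmHZVWKqqqpmZmaqYiIiIiIiIh4mZh2eId3ZWiru7qYiJmqqYiIiIh3iIiImZhmeHZXd4q8zLqHeImrqYiIiId3iIiIiIdnd2VZmavMzLqIiZq6mHd3h3d4iIiIiId3h2Zqq8zMzLqZq7u6mHZmZneIiIiIiYd4h2Z6q8zNzLqqu8uqmHZmZ3iIiIiImYiIh2Z6q7zNzLqqu6qZh2ZmeIiHd3eImZiZh2eJqrzMy6qqqpmIh2Z4iIh2ZneImZmZh3mpmszLuqmZmZmIh2eJmYdlVneImZmZiJq5mru6mZmImZmYdmeaqYdlZ4iImYiIiZq4maqYiIiImZmYZFiqqph2eJiZmIeIiZmoiZmIiIiIiZmGQ1m7uph3iZmqmYiIiIiYiIiIiIiIiJh1M1m7qph3iZqqqYiIiIiA=="/>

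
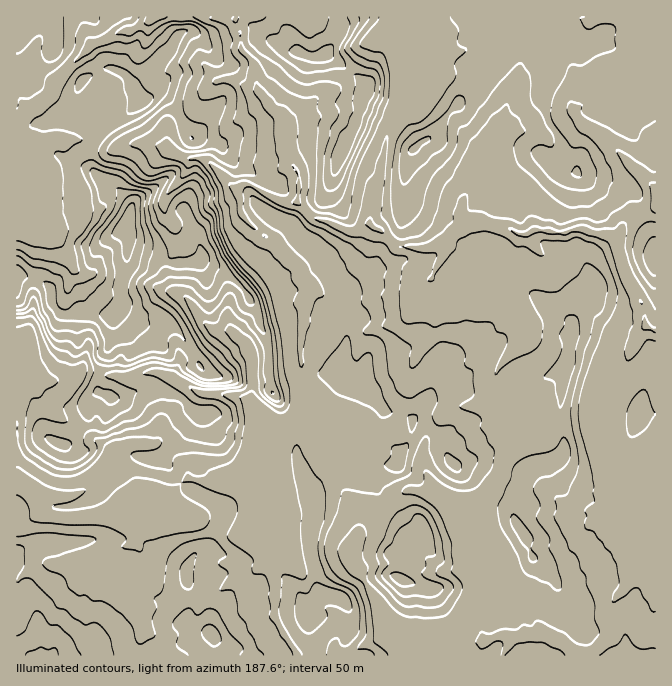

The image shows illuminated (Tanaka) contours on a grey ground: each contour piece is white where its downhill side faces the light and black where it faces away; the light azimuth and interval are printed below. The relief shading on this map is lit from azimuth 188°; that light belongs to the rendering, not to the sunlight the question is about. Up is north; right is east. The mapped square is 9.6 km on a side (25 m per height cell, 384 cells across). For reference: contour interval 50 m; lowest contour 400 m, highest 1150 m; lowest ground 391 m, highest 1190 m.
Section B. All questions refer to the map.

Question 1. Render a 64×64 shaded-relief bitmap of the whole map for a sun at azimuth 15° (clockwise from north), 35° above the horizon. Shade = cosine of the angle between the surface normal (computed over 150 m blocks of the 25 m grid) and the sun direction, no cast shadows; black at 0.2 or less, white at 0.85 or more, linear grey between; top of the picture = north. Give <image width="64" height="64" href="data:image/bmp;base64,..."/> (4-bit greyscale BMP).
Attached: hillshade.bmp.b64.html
<image width="64" height="64" href="data:image/bmp;base64,Qk12CAAAAAAAAHYAAAAoAAAAQAAAAEAAAAABAAQAAAAAAAAIAAATCwAAEwsAABAAAAAAAAAAAAAAABEREQAiIiIAMzMzAERERABVVVUAZmZmAHd3dwCIiIgAmZmZAKqqqgC7u7sAzMzMAN3d3QDu7u4A////ALuquqqqqqmHZ2d5u7upZodlncuqmZmZmpqrvLdVnKqququ7uqqqqYd3Z5u7qqhWh2aLuqmZmImZmaq6hmebqqqprLu7uqqYd4iazLqqllZ3d4qpiHd4iIiHiIdmeZmaqpm8zLu7upiImrzLqqqGaId3mpdVVFeJiIh3d3eKqJqqmbvMu7u6iJmqvMqpmYeJl2i6hSIzRomIiIh3eJqaqqqau7u6u6mImZmrupmZiKqHnMpiEiNGeYmYiHd5qpm6qpvLu6qqmJmYeJmaqpmJuqzv2CAUWJmZmZmHZoqqmZqqm7uqqqmJqoh4mZqqqZvKz/+2I3ms3LmZmHVnmqqZmqmbuqqamJqpiImZqZqqq5jN25ZouqqruZmIVGmqqqmZqZmYiIiZq6mZqZmaqqqpeMyph3iYh4mZmIdWmqqqqpmZuYd3d3mqmaq7qau7qZh5qpiHiZiIqpmYhViqq6qqqZjcuqqpmaqqu83cu6mZh3mIiImamYq7mYhkaaq7uqqZmM3d3MzLqqqrvMuZmZmHiYeIiJmqrMuZiGWLu7qqqZmZq7u6q6qZmZmZmYiJmIiJh4iIibvNypmHZ6u6qZmZmZmZmYiIiJmImYh3iZmYiIiYiHd5vO65iIiJqZmYiImZmamZmIiIiIiIdnm7qpiIeJmHZnm97KdniJmaqYeImZmZqYd3iIiIiHZ4q7upmIiJqXVWeImpZDV4mqqXeImZmZmHVDNXiIh2VYqZmZmYiIqoZmd1NYYxNXiJmHZ4iZmZmWQhACSIhkRGd3d4mZiImpiIiHZXhCR3eJmYd3eamZmZQQASM2mGZ4hlVEaJmIiamZmZiJh1WKqZmqqpiKqZiJkxE1eHZ3iqmFQzRYmJiZmZmZmZqHeLu7qau7uqupmIiERYq6gyNneHVDRniZmZmZmZmYmoeKu7upmqqqu6mId4V5zLhCASNWZVVneJmJqqmZiIiZh5u7qqqZmYm7mYh3hovKhUQzJGZmZ3iJmHaamIiIiIiYm7u6qpmYiaqYiIiHm6l2ZVRWZVaKvMuWEomIh3d4mrqZqqqqmYh4mZiImZeaqpl2iIdVac3duGEGiYh3d3m8y5mImamHd3iJmZmaqKqqqpnMuYirkyECUWuph2Z3m7u7qpmZmHd3eIiZmaqpmYiJq7uqu6UAACaGrKmHeJmruqqqmpmYiIiIh5maqqiHZVZ1MyRkEAOb25arqYiZmqqqqqmZqYmqqpmHiZqpl3dDMjABAAAEXO7sl6qpiZmqqqmaqZmpiaqqqZiImaqXhREiM0NDI2Se/tx1qqmJqqu6qpqqqqqZmqmZmHiZqpdzATM0VXd4ds7tyDOqqZmaq8zLurvLuqmZmYiYeJmbtlACMxNWeIh77bqEFsupmZmpvMy7u7uqqpmYiJmIiIqwABRVNWd5mr3aVlEpyqmZmamaq6uqqqqZmYiJmYZ4mXAASZiImIrN7sQ1QkvKqZmZqqqqqpmZmZmYiIqpd4mpYzN7uqqpq97sYkREnbmZqYiqqpmamaqqmYiJqqqYirhHNKvLupmrupUjVUj+uZqYeamZmZqqmZiIiZqqq6mrtCh53MypiHdlMRR2fv2qqmaKqpmZmamIiImZqqmqq7xyLN3tuWdnZWVERXnv66u4V5qrqpmIiZmZmZmqqZmsy0I//u2VRFd3iImIrf/LvJVoqru7y6uqqZmZqrqYiazJNG/cy3VkVoiau6re7LzKRIq8zM3aqqqpmZq8yZqrzchXjLqpiYZWibzLm97czJRIvN7t3YRFaJq7vNy7zd7tp3mpmZiaqpibzcmdzMy3Q3zv66vIM0VWerzLl4mYm4ZWirmZiImqqqvNp67bvHNZ3tljWIRGd3d4iHZEVDMzI1WKyIiIiIeauayZvOy6R8/+URSIhmeIiIdVVWdmVkNWZnnImIiIZXrsibzLvMmd27lERoiHZ4iIh3d4iHdmVVZ3eKmYiIdFfP/YvdzLqLp3iGZWiXdniIiHiIiIhlREV4iKmZiIdUnO//2u/utTZoqoZlV4d3d4d3eJiIhlNFaJmbtpmIh2nv/+/+7/1BNpq6ZWZWeId3d2eIiIh1RYiaqrt0mYiJrf/+zO/KpAWJmalWZ2Roh3ZmZniImGVpq7u7pkaZiZmsq8y7qUARWJmap2d4hVeHeHZniIiIiKurzMp0aJiJmZmFZ4h1I1aqmZqnd4ioRoibqIiHiImaqavcp0aJmIiIiYUzRWVruau6mpeIiKlmeazcqXZ4iJiIu7llZ4iJmIiImFIjVZy6mru7hniJmXV4rMy4ZniIdnm7lmeId4mph4iZhTI1m7uYq7plZ3iIhWiaq6h3Z3h2eal4iZmHh4qXeIh3hkaKu6mrt0VWeIiGaJmaqZhmeHd4h3mZmIiHeah3h3i6h4irzLqFVERnd4h5mZmqqYd3h4h3eIiIiYiHmph2erqpiImaiGREMzRXvKmZmZqZl3d3mYd3iIiJeHRqy4isypmZlVeIVDIzI2rv2pmZiIiYdneal3d4iIlnZUjMvNzLmIh1erYzIkZVrv/amZiImZmHeJmXd3d4iHd3d5ze3cyoZlerszRXq6qc3cqZmIiJmYiJmZiHd4mYeImZd5zezbqFerqEaJvMy3aKqYiIiHeZmYmZmZmZmqmIiZl0V5nNzeze3Iiqq7qqllaJiIiHd4mZiJmZqqqqqomJmXZjNM7v///sisurqZmoRXh3iHZ3eJmImZmqu6mq"/>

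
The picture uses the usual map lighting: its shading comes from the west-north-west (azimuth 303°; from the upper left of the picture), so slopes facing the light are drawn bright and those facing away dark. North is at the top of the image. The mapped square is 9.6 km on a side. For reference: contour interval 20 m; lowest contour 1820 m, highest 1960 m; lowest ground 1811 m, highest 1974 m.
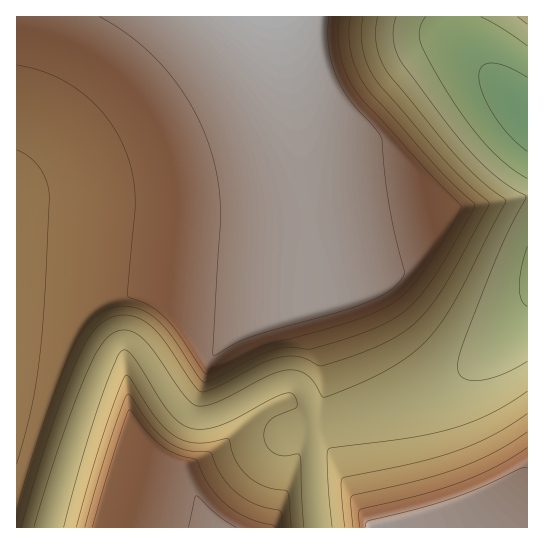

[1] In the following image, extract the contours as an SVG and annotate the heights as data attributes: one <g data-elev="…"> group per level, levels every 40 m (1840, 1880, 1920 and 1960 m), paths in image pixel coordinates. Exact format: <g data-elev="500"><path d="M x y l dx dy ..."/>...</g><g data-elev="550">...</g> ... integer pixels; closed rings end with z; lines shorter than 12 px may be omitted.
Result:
<g data-elev="1840"><path d="M527 306l-6-7-2-13 3-19 5-21"/><path d="M527 178l-19-12-20-19-20-24-20-29-18-31-10-21 0-13 6-12"/><path d="M481 17l22 12 24 17"/></g><g data-elev="1880"><path d="M34 527l24-78 25-68 14-30 9-12 8-7 7-2 6 0 8 3 7 5 12 13 31 46 9 8 7 1 9-1 12-5 50-26 17-4 9 1 8 3 8 8 8 14 5 0 43-17 32-18 23-19 19-24 17-29 45-88-25-21-22-21-71-86-7-13-4-14-1-15 2-14"/><path d="M304 527l-4-72-3-1-14 2-8-2-8-7-3-10 1-10 6-8 26-12 0-6-4-7-6-1-9 3-41 22-19 8-15 3-12-1-10-5-11-10-34-52-7-8-4-3-4 1-4 6-17 45-19 59-17 66"/><path d="M527 391l-37 23-38 15-41 9-82 11-2 6 1 22 4 50"/></g><g data-elev="1920"><path d="M283 527l-2-13-2-4-14-3-12-4-12-7-10-9-12-15-8-19-28-4-11-4-10-8-13-14-20-29-4 5-13 36-27 92"/><path d="M17 510l23-77 27-71 9-20 8-13 9-10 9-7 12-5 13-1 12 3 12 6 18 17 29 45 7 5 9-3 39-21 17-7 19-4 22 2 39-12 28-10 16-9 13-9 12-12 14-18 21-34 21-40-38-38-73-82-8-16-5-18-2-17 1-17"/><path d="M527 432l-33 21-37 16-40 12-64 14-2 6 2 26"/><path d="M17 150l13 8 10 11 7 14 2 15-5 103-5 60-8 49-14 54"/></g><g data-elev="1960"><path d="M236 527l-18-12-21-19-2 2-7 29"/><path d="M527 468l-2-1-5 2-38 18-35 13-78 21-3 2 0 4"/><path d="M100 17l18 11 18 13 16 14 15 16 14 18 11 18 17 39 8 32 4 32-8 141 1 5 23-13 13-6 91-26 30-10 21-12 8-8 4-7-15-71-7-64-7-10-26-30-12-21-5-15-3-16-1-16 1-14"/></g>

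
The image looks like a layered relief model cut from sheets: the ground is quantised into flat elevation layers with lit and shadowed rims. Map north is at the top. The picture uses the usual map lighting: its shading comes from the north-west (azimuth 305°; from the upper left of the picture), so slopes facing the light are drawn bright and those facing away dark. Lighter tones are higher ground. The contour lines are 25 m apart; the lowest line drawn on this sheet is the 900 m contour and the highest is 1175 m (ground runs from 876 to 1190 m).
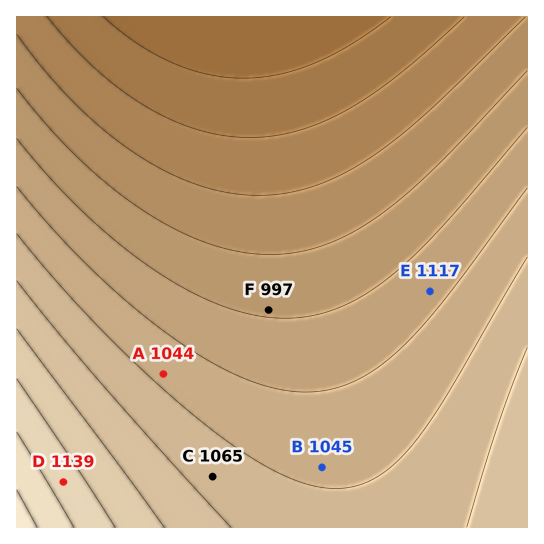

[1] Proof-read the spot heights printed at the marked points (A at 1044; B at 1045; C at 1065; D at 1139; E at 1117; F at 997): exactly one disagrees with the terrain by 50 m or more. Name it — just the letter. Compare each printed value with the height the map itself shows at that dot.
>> E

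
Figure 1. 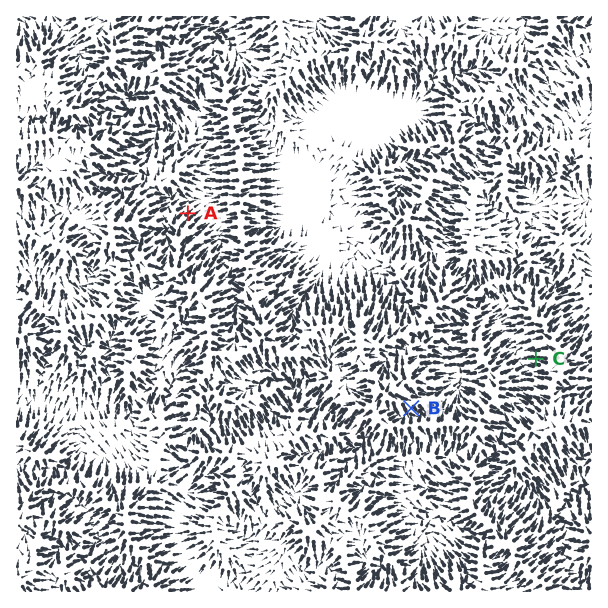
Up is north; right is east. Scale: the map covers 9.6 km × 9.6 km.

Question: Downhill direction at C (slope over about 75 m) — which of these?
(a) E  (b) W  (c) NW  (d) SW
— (b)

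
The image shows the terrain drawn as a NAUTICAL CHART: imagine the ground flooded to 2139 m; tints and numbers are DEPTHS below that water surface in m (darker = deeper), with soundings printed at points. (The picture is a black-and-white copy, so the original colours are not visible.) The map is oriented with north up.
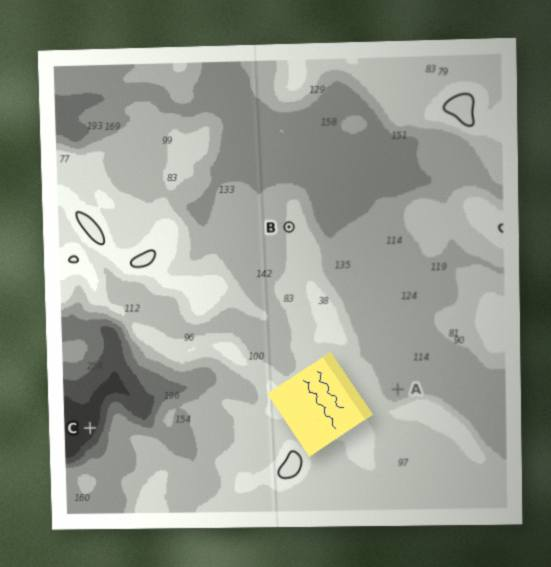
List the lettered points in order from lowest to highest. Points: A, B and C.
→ C A B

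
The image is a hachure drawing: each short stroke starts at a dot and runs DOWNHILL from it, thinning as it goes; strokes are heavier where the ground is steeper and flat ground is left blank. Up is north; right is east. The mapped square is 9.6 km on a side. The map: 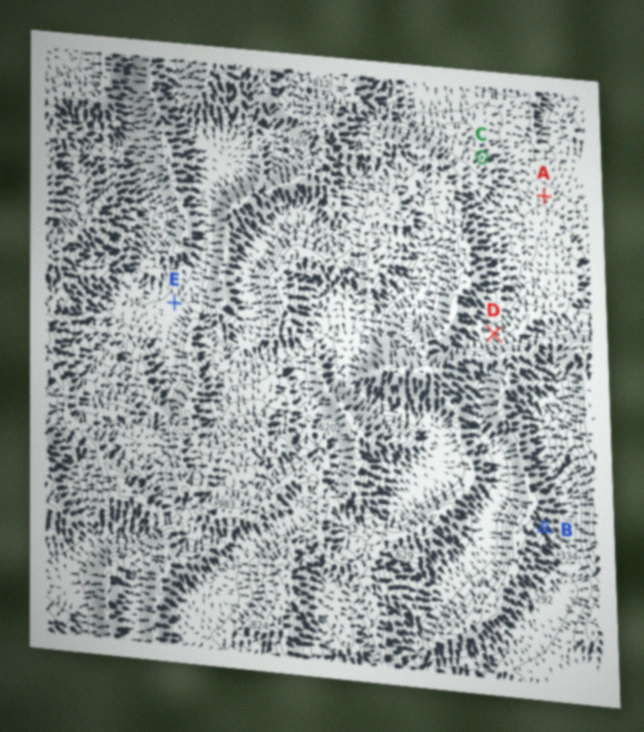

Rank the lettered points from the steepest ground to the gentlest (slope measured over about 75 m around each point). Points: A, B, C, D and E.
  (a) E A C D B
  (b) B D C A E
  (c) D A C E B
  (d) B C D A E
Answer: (b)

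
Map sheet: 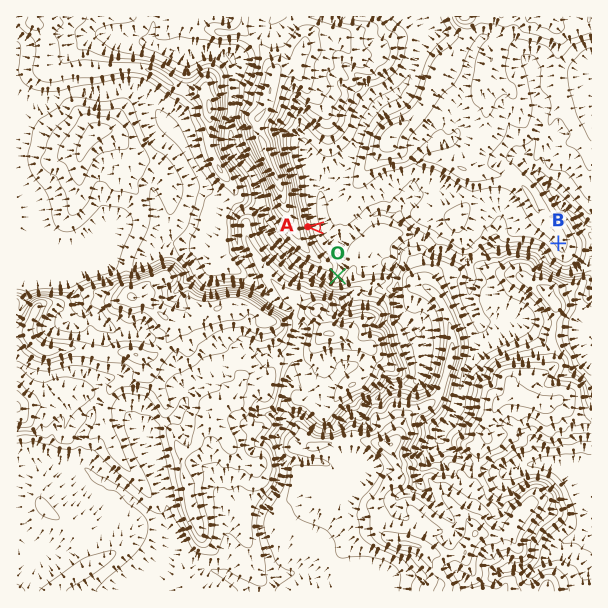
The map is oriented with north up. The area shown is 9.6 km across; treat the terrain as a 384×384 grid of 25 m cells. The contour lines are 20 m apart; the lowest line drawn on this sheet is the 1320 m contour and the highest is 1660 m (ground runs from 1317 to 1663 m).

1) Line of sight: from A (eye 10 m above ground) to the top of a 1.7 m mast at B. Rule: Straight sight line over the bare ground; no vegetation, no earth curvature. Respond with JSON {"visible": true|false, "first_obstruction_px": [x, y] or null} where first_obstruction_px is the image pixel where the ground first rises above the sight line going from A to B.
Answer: {"visible": true, "first_obstruction_px": null}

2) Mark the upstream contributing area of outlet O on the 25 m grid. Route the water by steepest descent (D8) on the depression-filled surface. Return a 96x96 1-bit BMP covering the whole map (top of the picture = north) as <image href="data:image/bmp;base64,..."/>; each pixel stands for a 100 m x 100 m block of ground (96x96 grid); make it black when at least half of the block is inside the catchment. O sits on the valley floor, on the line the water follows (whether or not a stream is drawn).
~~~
<image width="96" height="96" href="data:image/bmp;base64,Qk2+BAAAAAAAAD4AAAAoAAAAYAAAAGAAAAABAAEAAAAAAIAEAAATCwAAEwsAAAIAAAAAAAAA////AAAAAAAAAAAAAAAAAAAAAAAAAAAAAAAAAAAAAAAAAAAAAAAAAAAAAAAAAAAAAAAAAAAAAAAAAAAAAAAAAAAAAAAAAAAAAAAAAAAAAAAAAAAAAAAAAAAAAAAAAAAAAAAAAAAAAAAAAAAAAAAAAAAAAAAAAAAAAAAAAAAAAAAAAAAAAAAAAAAAAAAAAAAAAAAAAAAAAAAAAAAAAAAAAAAAAAAAAAAAAAAAAAAAAAAAAAAAAAAAAAAAAAAAAAAAAAAAAAAAAAAAAAAAAAAAAAAAAAAAAAAAAAAAAAAAAAAAAAAAAAAAAAAAAAAAAAAAAAAAAAAAAAAAAAAAAAAAAAAAAAAAAAAAAAAAAAAAAAAAAAAAAAAAAAAAAAAAAAAAAAAAAAAAAAAAAAAAAAAAAAAAAAAAAAAAAAAAAAAAAAAAAAAAAAAAAAAAAAAAAAAAAAAAAAAAAAAAAAAAAAAAAAAAAAAAAAAAAAAAAAAAAAAAAAAAAAAAAAAAAAAAAAAAAAAAAAAAAAAAAAAAAAAAAAAAAAAAAAAAAAAAAAAAAAAAAAAAAAAAAAAAAAAAAAAAAAAAAAAAAAAAAAAAAAAAAAAAAAAAAAAAAAAAAAAAAAAAAAAAAAAAAAAAAAAAAAAAAAAAAAAAAAAAAAAAAAAAAAAAAAAAAAAAAAAAAAAAAAAAAAAAAAAAAAAAAAAAAAAAAAAAAAAAAAAAAAAAAAAAAAAAAAAAAAB8AD4AAAAAAAAAAAD/AP8AAAAAAAAAAAH/wf/gAAAAAAAAAAP////4AAAAAAAAAB/////+AAAAAAAAAB/////+AAAAAAAAAD/////+AAAAAAAAAD/////8AAAAAAAAAD/////4AAAAAAAAAD/////wAAAAAAAAAB/////AAAAAAAAAAB////+AAAAAAAAAAB////8AAAAAAAAAAA////8AAAAAAAAAAA////4AAAAAAAAAAAf///4AAAAAAAAAAAf///wAAAAAAAAAAAf///wAAAAAAAAAAAf///gAAAAAAAAAAAf///gAAAAAAAAAAA////gAAAAAAAAAAA////AAAAAAAAAAAB////AAAAAAAAAAAB////AAAAAAAAAAAD///+AAAAAAAAAAAD///+AAAAAAAAAAAB///8AAAAAAAAAAAB///8AAAAAAAAAAAB///8AAAAAAAAAAAD///4AAAAAAAAAAAH///4AAAAAAAAAAAP///4AAAAAAAAAAB////wAAAAAAAAAAD////wAAAAAAAAAAH////4AAAAAAAAAAP////8AAAAAAAAAAf////8AAAAAAAAAA/////8AAAAAAAAAA/////8AAAAAAAAAA/////+AAAAAAAAAA/////+AAAAAAAAAD/////+AAAAAAAAAH/////+AAAAAAAAAH/////8AAAAAAAAAH/////8AAAAAAAAAH/////4AAAAAAAAAH/////wAAAAAAAAAP/////gAAAAAAAAAP////hAAAAAAAAAAf///4AAAAAAAAAAAf///wAAAAAAAAAAA="/>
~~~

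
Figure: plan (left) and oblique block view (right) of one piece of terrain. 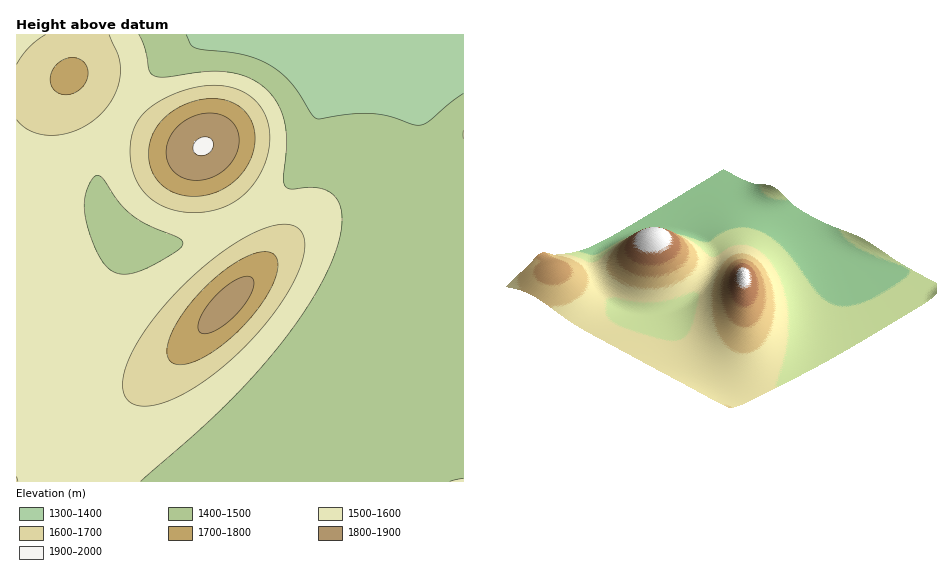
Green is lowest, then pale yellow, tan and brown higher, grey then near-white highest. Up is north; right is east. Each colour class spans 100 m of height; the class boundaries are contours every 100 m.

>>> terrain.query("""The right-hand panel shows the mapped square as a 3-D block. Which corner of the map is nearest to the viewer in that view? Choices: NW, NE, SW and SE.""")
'SW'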